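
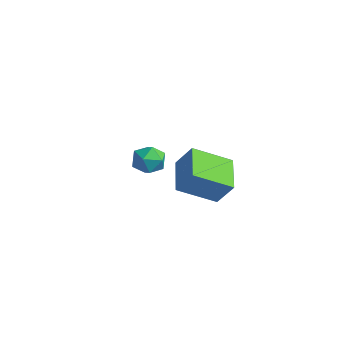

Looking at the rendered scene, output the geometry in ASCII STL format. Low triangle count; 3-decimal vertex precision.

solid 
facet normal -0.503 -0.273 -0.820
outer loop
vertex 3.632 -0.278 2.945
vertex 2.182 0.656 3.522
vertex 4.295 1.332 2.002
endloop
endfacet
facet normal 0.797 -0.514 -0.317
outer loop
vertex 4.978 1.704 3.118
vertex 3.632 -0.278 2.945
vertex 4.295 1.332 2.002
endloop
endfacet
facet normal -0.503 -0.273 -0.820
outer loop
vertex 4.295 1.332 2.002
vertex 2.182 0.656 3.522
vertex 2.844 2.267 2.58
endloop
endfacet
facet normal 0.335 0.813 -0.476
outer loop
vertex 2.844 2.267 2.58
vertex 4.978 1.704 3.118
vertex 4.295 1.332 2.002
endloop
endfacet
facet normal -0.335 -0.813 0.476
outer loop
vertex 3.632 -0.278 2.945
vertex 2.865 1.028 4.638
vertex 2.182 0.656 3.522
endloop
endfacet
facet normal 0.797 -0.513 -0.318
outer loop
vertex 4.316 0.093 4.06
vertex 3.632 -0.278 2.945
vertex 4.978 1.704 3.118
endloop
endfacet
facet normal -0.335 -0.813 0.476
outer loop
vertex 4.316 0.093 4.06
vertex 2.865 1.028 4.638
vertex 3.632 -0.278 2.945
endloop
endfacet
facet normal -0.798 0.513 0.317
outer loop
vertex 2.182 0.656 3.522
vertex 2.865 1.028 4.638
vertex 2.844 2.267 2.58
endloop
endfacet
facet normal 0.335 0.813 -0.476
outer loop
vertex 3.528 2.638 3.695
vertex 4.978 1.704 3.118
vertex 2.844 2.267 2.58
endloop
endfacet
facet normal -0.797 0.514 0.318
outer loop
vertex 2.844 2.267 2.58
vertex 2.865 1.028 4.638
vertex 3.528 2.638 3.695
endloop
endfacet
facet normal 0.502 0.273 0.820
outer loop
vertex 3.528 2.638 3.695
vertex 4.316 0.093 4.06
vertex 4.978 1.704 3.118
endloop
endfacet
facet normal 0.503 0.273 0.820
outer loop
vertex 2.865 1.028 4.638
vertex 4.316 0.093 4.06
vertex 3.528 2.638 3.695
endloop
endfacet
facet normal 0.466 0.594 0.656
outer loop
vertex -1.309 2.365 1.761
vertex -1.322 1.723 2.352
vertex -0.647 1.798 1.804
endloop
endfacet
facet normal 0.651 0.759 -0.014
outer loop
vertex -1.309 2.365 1.761
vertex -0.647 1.798 1.804
vertex -0.956 2.049 1.028
endloop
endfacet
facet normal 0.057 0.927 -0.372
outer loop
vertex -1.309 2.365 1.761
vertex -0.956 2.049 1.028
vertex -1.823 2.13 1.096
endloop
endfacet
facet normal -0.495 0.865 0.077
outer loop
vertex -1.309 2.365 1.761
vertex -1.823 2.13 1.096
vertex -2.049 1.928 1.915
endloop
endfacet
facet normal -0.242 0.660 0.711
outer loop
vertex -1.309 2.365 1.761
vertex -2.049 1.928 1.915
vertex -1.322 1.723 2.352
endloop
endfacet
facet normal 0.933 0.177 -0.314
outer loop
vertex -0.956 2.049 1.028
vertex -0.647 1.798 1.804
vertex -0.751 1.212 1.165
endloop
endfacet
facet normal 0.634 -0.090 0.768
outer loop
vertex -0.647 1.798 1.804
vertex -1.322 1.723 2.352
vertex -0.977 1.01 1.984
endloop
endfacet
facet normal -0.512 0.015 0.859
outer loop
vertex -1.322 1.723 2.352
vertex -2.049 1.928 1.915
vertex -1.844 1.091 2.052
endloop
endfacet
facet normal -0.922 0.348 -0.169
outer loop
vertex -2.049 1.928 1.915
vertex -1.823 2.13 1.096
vertex -2.153 1.342 1.276
endloop
endfacet
facet normal -0.028 0.448 -0.894
outer loop
vertex -1.823 2.13 1.096
vertex -0.956 2.049 1.028
vertex -1.478 1.417 0.728
endloop
endfacet
facet normal 0.495 -0.865 -0.077
outer loop
vertex -1.491 0.775 1.319
vertex -0.751 1.212 1.165
vertex -0.977 1.01 1.984
endloop
endfacet
facet normal -0.057 -0.927 0.372
outer loop
vertex -1.491 0.775 1.319
vertex -0.977 1.01 1.984
vertex -1.844 1.091 2.052
endloop
endfacet
facet normal -0.651 -0.759 0.014
outer loop
vertex -1.491 0.775 1.319
vertex -1.844 1.091 2.052
vertex -2.153 1.342 1.276
endloop
endfacet
facet normal -0.466 -0.594 -0.656
outer loop
vertex -1.491 0.775 1.319
vertex -2.153 1.342 1.276
vertex -1.478 1.417 0.728
endloop
endfacet
facet normal 0.242 -0.660 -0.711
outer loop
vertex -1.491 0.775 1.319
vertex -1.478 1.417 0.728
vertex -0.751 1.212 1.165
endloop
endfacet
facet normal 0.922 -0.348 0.169
outer loop
vertex -0.977 1.01 1.984
vertex -0.751 1.212 1.165
vertex -0.647 1.798 1.804
endloop
endfacet
facet normal 0.028 -0.448 0.894
outer loop
vertex -1.844 1.091 2.052
vertex -0.977 1.01 1.984
vertex -1.322 1.723 2.352
endloop
endfacet
facet normal -0.933 -0.177 0.314
outer loop
vertex -2.153 1.342 1.276
vertex -1.844 1.091 2.052
vertex -2.049 1.928 1.915
endloop
endfacet
facet normal -0.634 0.090 -0.768
outer loop
vertex -1.478 1.417 0.728
vertex -2.153 1.342 1.276
vertex -1.823 2.13 1.096
endloop
endfacet
facet normal 0.512 -0.015 -0.859
outer loop
vertex -0.751 1.212 1.165
vertex -1.478 1.417 0.728
vertex -0.956 2.049 1.028
endloop
endfacet

endsolid


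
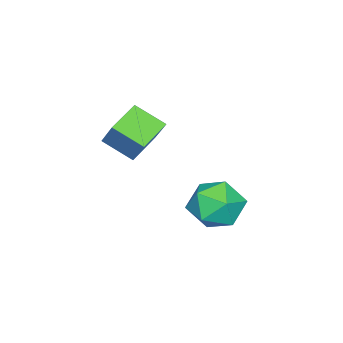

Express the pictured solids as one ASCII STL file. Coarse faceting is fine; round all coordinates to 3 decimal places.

solid 
facet normal -0.940 0.103 0.325
outer loop
vertex -2.6 0.905 1.61
vertex -2.711 2.139 0.896
vertex -3.091 0.173 0.421
endloop
endfacet
facet normal 0.077 -0.863 0.499
outer loop
vertex -1.709 0.021 -0.056
vertex -2.6 0.905 1.61
vertex -3.091 0.173 0.421
endloop
endfacet
facet normal -0.940 0.103 0.325
outer loop
vertex -3.091 0.173 0.421
vertex -2.711 2.139 0.896
vertex -3.202 1.407 -0.292
endloop
endfacet
facet normal -0.332 -0.494 -0.804
outer loop
vertex -3.202 1.407 -0.292
vertex -1.709 0.021 -0.056
vertex -3.091 0.173 0.421
endloop
endfacet
facet normal 0.332 0.495 0.803
outer loop
vertex -2.6 0.905 1.61
vertex -1.329 1.987 0.419
vertex -2.711 2.139 0.896
endloop
endfacet
facet normal 0.078 -0.863 0.499
outer loop
vertex -1.218 0.753 1.132
vertex -2.6 0.905 1.61
vertex -1.709 0.021 -0.056
endloop
endfacet
facet normal 0.332 0.494 0.803
outer loop
vertex -1.218 0.753 1.132
vertex -1.329 1.987 0.419
vertex -2.6 0.905 1.61
endloop
endfacet
facet normal -0.078 0.863 -0.500
outer loop
vertex -2.711 2.139 0.896
vertex -1.329 1.987 0.419
vertex -3.202 1.407 -0.292
endloop
endfacet
facet normal -0.332 -0.495 -0.803
outer loop
vertex -1.82 1.255 -0.77
vertex -1.709 0.021 -0.056
vertex -3.202 1.407 -0.292
endloop
endfacet
facet normal -0.078 0.863 -0.499
outer loop
vertex -3.202 1.407 -0.292
vertex -1.329 1.987 0.419
vertex -1.82 1.255 -0.77
endloop
endfacet
facet normal 0.940 -0.103 -0.325
outer loop
vertex -1.82 1.255 -0.77
vertex -1.218 0.753 1.132
vertex -1.709 0.021 -0.056
endloop
endfacet
facet normal 0.940 -0.103 -0.325
outer loop
vertex -1.329 1.987 0.419
vertex -1.218 0.753 1.132
vertex -1.82 1.255 -0.77
endloop
endfacet
facet normal 0.322 0.168 0.932
outer loop
vertex -2.929 4.491 -2.759
vertex -3.919 3.933 -2.316
vertex -2.909 3.29 -2.549
endloop
endfacet
facet normal 0.871 0.099 0.481
outer loop
vertex -2.929 4.491 -2.759
vertex -2.909 3.29 -2.549
vertex -2.401 3.741 -3.562
endloop
endfacet
facet normal 0.803 0.595 -0.028
outer loop
vertex -2.929 4.491 -2.759
vertex -2.401 3.741 -3.562
vertex -3.097 4.662 -3.955
endloop
endfacet
facet normal 0.213 0.971 0.109
outer loop
vertex -2.929 4.491 -2.759
vertex -3.097 4.662 -3.955
vertex -4.035 4.781 -3.185
endloop
endfacet
facet normal -0.085 0.707 0.702
outer loop
vertex -2.929 4.491 -2.759
vertex -4.035 4.781 -3.185
vertex -3.919 3.933 -2.316
endloop
endfacet
facet normal 0.822 -0.543 0.171
outer loop
vertex -2.401 3.741 -3.562
vertex -2.909 3.29 -2.549
vertex -3.065 2.719 -3.615
endloop
endfacet
facet normal -0.066 -0.430 0.900
outer loop
vertex -2.909 3.29 -2.549
vertex -3.919 3.933 -2.316
vertex -4.003 2.838 -2.845
endloop
endfacet
facet normal -0.724 0.443 0.529
outer loop
vertex -3.919 3.933 -2.316
vertex -4.035 4.781 -3.185
vertex -4.699 3.759 -3.238
endloop
endfacet
facet normal -0.243 0.869 -0.430
outer loop
vertex -4.035 4.781 -3.185
vertex -3.097 4.662 -3.955
vertex -4.191 4.21 -4.251
endloop
endfacet
facet normal 0.712 0.260 -0.652
outer loop
vertex -3.097 4.662 -3.955
vertex -2.401 3.741 -3.562
vertex -3.181 3.567 -4.484
endloop
endfacet
facet normal -0.213 -0.971 -0.109
outer loop
vertex -4.171 3.009 -4.041
vertex -3.065 2.719 -3.615
vertex -4.003 2.838 -2.845
endloop
endfacet
facet normal -0.803 -0.595 0.028
outer loop
vertex -4.171 3.009 -4.041
vertex -4.003 2.838 -2.845
vertex -4.699 3.759 -3.238
endloop
endfacet
facet normal -0.871 -0.099 -0.481
outer loop
vertex -4.171 3.009 -4.041
vertex -4.699 3.759 -3.238
vertex -4.191 4.21 -4.251
endloop
endfacet
facet normal -0.322 -0.168 -0.932
outer loop
vertex -4.171 3.009 -4.041
vertex -4.191 4.21 -4.251
vertex -3.181 3.567 -4.484
endloop
endfacet
facet normal 0.085 -0.707 -0.702
outer loop
vertex -4.171 3.009 -4.041
vertex -3.181 3.567 -4.484
vertex -3.065 2.719 -3.615
endloop
endfacet
facet normal 0.243 -0.869 0.430
outer loop
vertex -4.003 2.838 -2.845
vertex -3.065 2.719 -3.615
vertex -2.909 3.29 -2.549
endloop
endfacet
facet normal -0.712 -0.260 0.652
outer loop
vertex -4.699 3.759 -3.238
vertex -4.003 2.838 -2.845
vertex -3.919 3.933 -2.316
endloop
endfacet
facet normal -0.822 0.543 -0.171
outer loop
vertex -4.191 4.21 -4.251
vertex -4.699 3.759 -3.238
vertex -4.035 4.781 -3.185
endloop
endfacet
facet normal 0.066 0.430 -0.900
outer loop
vertex -3.181 3.567 -4.484
vertex -4.191 4.21 -4.251
vertex -3.097 4.662 -3.955
endloop
endfacet
facet normal 0.724 -0.443 -0.529
outer loop
vertex -3.065 2.719 -3.615
vertex -3.181 3.567 -4.484
vertex -2.401 3.741 -3.562
endloop
endfacet

endsolid


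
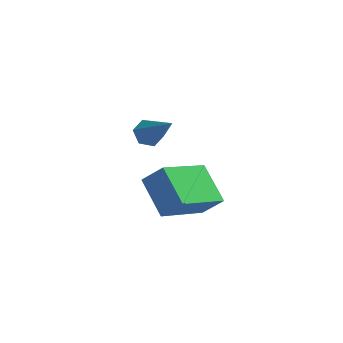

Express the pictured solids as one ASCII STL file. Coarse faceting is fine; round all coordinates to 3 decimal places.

solid 
facet normal -0.458 0.534 -0.711
outer loop
vertex 0.826 -0.637 2.477
vertex 0.618 -0.339 2.835
vertex 1.071 -0.218 2.634
endloop
endfacet
facet normal 0.837 -0.325 -0.440
outer loop
vertex 0.826 -0.637 2.477
vertex 1.071 -0.218 2.634
vertex 1.422 -1.281 4.085
endloop
endfacet
facet normal -0.458 0.535 -0.710
outer loop
vertex 1.071 -0.218 2.634
vertex 0.618 -0.339 2.835
vertex 0.863 0.079 2.992
endloop
endfacet
facet normal 0.878 0.462 0.126
outer loop
vertex 1.071 -0.218 2.634
vertex 0.863 0.079 2.992
vertex 1.422 -1.281 4.085
endloop
endfacet
facet normal -0.457 0.535 -0.711
outer loop
vertex 0.863 0.079 2.992
vertex 0.618 -0.339 2.835
vertex 0.41 -0.041 3.193
endloop
endfacet
facet normal 0.154 0.657 0.738
outer loop
vertex 0.863 0.079 2.992
vertex 0.41 -0.041 3.193
vertex 1.422 -1.281 4.085
endloop
endfacet
facet normal -0.457 0.535 -0.711
outer loop
vertex 0.41 -0.041 3.193
vertex 0.618 -0.339 2.835
vertex 0.165 -0.46 3.035
endloop
endfacet
facet normal -0.615 0.063 0.786
outer loop
vertex 0.41 -0.041 3.193
vertex 0.165 -0.46 3.035
vertex 1.422 -1.281 4.085
endloop
endfacet
facet normal -0.457 0.535 -0.711
outer loop
vertex 0.165 -0.46 3.035
vertex 0.618 -0.339 2.835
vertex 0.373 -0.758 2.677
endloop
endfacet
facet normal -0.656 -0.722 0.220
outer loop
vertex 0.165 -0.46 3.035
vertex 0.373 -0.758 2.677
vertex 1.422 -1.281 4.085
endloop
endfacet
facet normal -0.457 0.535 -0.711
outer loop
vertex 0.373 -0.758 2.677
vertex 0.618 -0.339 2.835
vertex 0.826 -0.637 2.477
endloop
endfacet
facet normal 0.071 -0.917 -0.393
outer loop
vertex 0.373 -0.758 2.677
vertex 0.826 -0.637 2.477
vertex 1.422 -1.281 4.085
endloop
endfacet
facet normal -0.548 -0.688 0.476
outer loop
vertex 2.027 -4.777 3.4
vertex 1.383 -3.771 4.112
vertex 1.413 -4.723 2.771
endloop
endfacet
facet normal 0.462 -0.723 -0.513
outer loop
vertex 2.477 -3.389 1.848
vertex 2.027 -4.777 3.4
vertex 1.413 -4.723 2.771
endloop
endfacet
facet normal -0.548 -0.688 0.476
outer loop
vertex 1.413 -4.723 2.771
vertex 1.383 -3.771 4.112
vertex 0.77 -3.718 3.483
endloop
endfacet
facet normal -0.697 0.061 -0.715
outer loop
vertex 0.77 -3.718 3.483
vertex 2.477 -3.389 1.848
vertex 1.413 -4.723 2.771
endloop
endfacet
facet normal 0.696 -0.060 0.715
outer loop
vertex 2.027 -4.777 3.4
vertex 2.447 -2.437 3.189
vertex 1.383 -3.771 4.112
endloop
endfacet
facet normal 0.463 -0.723 -0.512
outer loop
vertex 3.09 -3.442 2.477
vertex 2.027 -4.777 3.4
vertex 2.477 -3.389 1.848
endloop
endfacet
facet normal 0.697 -0.061 0.715
outer loop
vertex 3.09 -3.442 2.477
vertex 2.447 -2.437 3.189
vertex 2.027 -4.777 3.4
endloop
endfacet
facet normal -0.463 0.724 0.512
outer loop
vertex 1.383 -3.771 4.112
vertex 2.447 -2.437 3.189
vertex 0.77 -3.718 3.483
endloop
endfacet
facet normal -0.696 0.060 -0.715
outer loop
vertex 1.833 -2.383 2.56
vertex 2.477 -3.389 1.848
vertex 0.77 -3.718 3.483
endloop
endfacet
facet normal -0.462 0.723 0.513
outer loop
vertex 0.77 -3.718 3.483
vertex 2.447 -2.437 3.189
vertex 1.833 -2.383 2.56
endloop
endfacet
facet normal 0.548 0.688 -0.476
outer loop
vertex 1.833 -2.383 2.56
vertex 3.09 -3.442 2.477
vertex 2.477 -3.389 1.848
endloop
endfacet
facet normal 0.548 0.688 -0.476
outer loop
vertex 2.447 -2.437 3.189
vertex 3.09 -3.442 2.477
vertex 1.833 -2.383 2.56
endloop
endfacet

endsolid


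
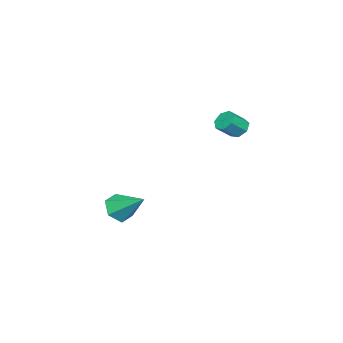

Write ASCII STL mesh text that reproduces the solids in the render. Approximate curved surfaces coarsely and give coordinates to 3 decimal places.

solid 
facet normal -0.148 -0.813 -0.564
outer loop
vertex -0.004 -2.355 -4.241
vertex -0.508 -2.81 -3.453
vertex -1.033 -2.236 -4.143
endloop
endfacet
facet normal 0.046 0.842 -0.538
outer loop
vertex -0.004 -2.355 -4.241
vertex -1.033 -2.236 -4.143
vertex -0.192 -1.07 -2.247
endloop
endfacet
facet normal -0.148 -0.813 -0.564
outer loop
vertex -1.033 -2.236 -4.143
vertex -0.508 -2.81 -3.453
vertex -1.537 -2.691 -3.355
endloop
endfacet
facet normal -0.738 0.670 -0.085
outer loop
vertex -1.033 -2.236 -4.143
vertex -1.537 -2.691 -3.355
vertex -0.192 -1.07 -2.247
endloop
endfacet
facet normal -0.148 -0.813 -0.563
outer loop
vertex -1.537 -2.691 -3.355
vertex -0.508 -2.81 -3.453
vertex -1.012 -3.264 -2.665
endloop
endfacet
facet normal -0.727 0.144 0.672
outer loop
vertex -1.537 -2.691 -3.355
vertex -1.012 -3.264 -2.665
vertex -0.192 -1.07 -2.247
endloop
endfacet
facet normal -0.148 -0.813 -0.563
outer loop
vertex -1.012 -3.264 -2.665
vertex -0.508 -2.81 -3.453
vertex 0.017 -3.384 -2.762
endloop
endfacet
facet normal 0.067 -0.211 0.975
outer loop
vertex -1.012 -3.264 -2.665
vertex 0.017 -3.384 -2.762
vertex -0.192 -1.07 -2.247
endloop
endfacet
facet normal -0.147 -0.813 -0.563
outer loop
vertex 0.017 -3.384 -2.762
vertex -0.508 -2.81 -3.453
vertex 0.52 -2.929 -3.55
endloop
endfacet
facet normal 0.852 -0.039 0.522
outer loop
vertex 0.017 -3.384 -2.762
vertex 0.52 -2.929 -3.55
vertex -0.192 -1.07 -2.247
endloop
endfacet
facet normal -0.147 -0.813 -0.564
outer loop
vertex 0.52 -2.929 -3.55
vertex -0.508 -2.81 -3.453
vertex -0.004 -2.355 -4.241
endloop
endfacet
facet normal 0.842 0.487 -0.234
outer loop
vertex 0.52 -2.929 -3.55
vertex -0.004 -2.355 -4.241
vertex -0.192 -1.07 -2.247
endloop
endfacet
facet normal -0.642 0.424 -0.639
outer loop
vertex -1.185 4.04 3.076
vertex -1.728 3.833 3.484
vertex -1.357 4.438 3.513
endloop
endfacet
facet normal 0.714 0.634 -0.297
outer loop
vertex -1.185 4.04 3.076
vertex -1.357 4.438 3.513
vertex -0.389 3.514 3.868
endloop
endfacet
facet normal 0.714 0.635 -0.295
outer loop
vertex -0.389 3.514 3.868
vertex -1.357 4.438 3.513
vertex -0.562 3.912 4.306
endloop
endfacet
facet normal 0.642 -0.424 0.639
outer loop
vertex -0.389 3.514 3.868
vertex -0.562 3.912 4.306
vertex -0.932 3.307 4.276
endloop
endfacet
facet normal -0.642 0.424 -0.638
outer loop
vertex -1.357 4.438 3.513
vertex -1.728 3.833 3.484
vertex -1.809 4.38 3.929
endloop
endfacet
facet normal 0.226 0.901 0.371
outer loop
vertex -1.357 4.438 3.513
vertex -1.809 4.38 3.929
vertex -0.562 3.912 4.306
endloop
endfacet
facet normal 0.226 0.901 0.371
outer loop
vertex -0.562 3.912 4.306
vertex -1.809 4.38 3.929
vertex -1.013 3.854 4.721
endloop
endfacet
facet normal 0.642 -0.424 0.638
outer loop
vertex -0.562 3.912 4.306
vertex -1.013 3.854 4.721
vertex -0.932 3.307 4.276
endloop
endfacet
facet normal -0.642 0.425 -0.639
outer loop
vertex -1.809 4.38 3.929
vertex -1.728 3.833 3.484
vertex -2.199 3.911 4.009
endloop
endfacet
facet normal -0.432 0.488 0.758
outer loop
vertex -1.809 4.38 3.929
vertex -2.199 3.911 4.009
vertex -1.013 3.854 4.721
endloop
endfacet
facet normal -0.432 0.489 0.758
outer loop
vertex -1.013 3.854 4.721
vertex -2.199 3.911 4.009
vertex -1.404 3.385 4.801
endloop
endfacet
facet normal 0.641 -0.425 0.639
outer loop
vertex -1.013 3.854 4.721
vertex -1.404 3.385 4.801
vertex -0.932 3.307 4.276
endloop
endfacet
facet normal -0.642 0.425 -0.639
outer loop
vertex -2.199 3.911 4.009
vertex -1.728 3.833 3.484
vertex -2.235 3.383 3.694
endloop
endfacet
facet normal -0.765 -0.291 0.575
outer loop
vertex -2.199 3.911 4.009
vertex -2.235 3.383 3.694
vertex -1.404 3.385 4.801
endloop
endfacet
facet normal -0.765 -0.292 0.575
outer loop
vertex -1.404 3.385 4.801
vertex -2.235 3.383 3.694
vertex -1.439 2.856 4.486
endloop
endfacet
facet normal 0.642 -0.423 0.640
outer loop
vertex -1.404 3.385 4.801
vertex -1.439 2.856 4.486
vertex -0.932 3.307 4.276
endloop
endfacet
facet normal -0.641 0.424 -0.640
outer loop
vertex -2.235 3.383 3.694
vertex -1.728 3.833 3.484
vertex -1.888 3.194 3.221
endloop
endfacet
facet normal -0.522 -0.852 -0.042
outer loop
vertex -2.235 3.383 3.694
vertex -1.888 3.194 3.221
vertex -1.439 2.856 4.486
endloop
endfacet
facet normal -0.523 -0.852 -0.042
outer loop
vertex -1.439 2.856 4.486
vertex -1.888 3.194 3.221
vertex -1.093 2.667 4.013
endloop
endfacet
facet normal 0.642 -0.424 0.639
outer loop
vertex -1.439 2.856 4.486
vertex -1.093 2.667 4.013
vertex -0.932 3.307 4.276
endloop
endfacet
facet normal -0.642 0.424 -0.639
outer loop
vertex -1.888 3.194 3.221
vertex -1.728 3.833 3.484
vertex -1.421 3.486 2.946
endloop
endfacet
facet normal 0.113 -0.771 -0.627
outer loop
vertex -1.888 3.194 3.221
vertex -1.421 3.486 2.946
vertex -1.093 2.667 4.013
endloop
endfacet
facet normal 0.114 -0.771 -0.627
outer loop
vertex -1.093 2.667 4.013
vertex -1.421 3.486 2.946
vertex -0.626 2.96 3.738
endloop
endfacet
facet normal 0.642 -0.424 0.639
outer loop
vertex -1.093 2.667 4.013
vertex -0.626 2.96 3.738
vertex -0.932 3.307 4.276
endloop
endfacet
facet normal -0.642 0.423 -0.639
outer loop
vertex -1.421 3.486 2.946
vertex -1.728 3.833 3.484
vertex -1.185 4.04 3.076
endloop
endfacet
facet normal 0.664 -0.109 -0.739
outer loop
vertex -1.421 3.486 2.946
vertex -1.185 4.04 3.076
vertex -0.626 2.96 3.738
endloop
endfacet
facet normal 0.663 -0.110 -0.740
outer loop
vertex -0.626 2.96 3.738
vertex -1.185 4.04 3.076
vertex -0.389 3.514 3.868
endloop
endfacet
facet normal 0.642 -0.424 0.639
outer loop
vertex -0.626 2.96 3.738
vertex -0.389 3.514 3.868
vertex -0.932 3.307 4.276
endloop
endfacet

endsolid


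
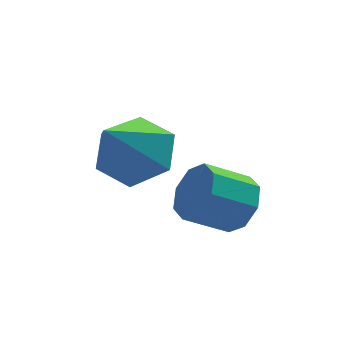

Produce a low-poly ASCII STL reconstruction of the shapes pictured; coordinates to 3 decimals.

solid 
facet normal 0.849 0.125 -0.514
outer loop
vertex -0.004 0.854 2.317
vertex -0.379 1.009 1.735
vertex -0.109 1.386 2.273
endloop
endfacet
facet normal 0.493 0.168 0.854
outer loop
vertex -0.004 0.854 2.317
vertex -0.109 1.386 2.273
vertex -0.946 0.716 2.888
endloop
endfacet
facet normal 0.492 0.170 0.854
outer loop
vertex -0.946 0.716 2.888
vertex -0.109 1.386 2.273
vertex -1.051 1.247 2.843
endloop
endfacet
facet normal -0.849 -0.124 0.513
outer loop
vertex -0.946 0.716 2.888
vertex -1.051 1.247 2.843
vertex -1.321 0.871 2.305
endloop
endfacet
facet normal 0.849 0.124 -0.513
outer loop
vertex -0.109 1.386 2.273
vertex -0.379 1.009 1.735
vertex -0.372 1.696 1.913
endloop
endfacet
facet normal 0.210 0.812 0.545
outer loop
vertex -0.109 1.386 2.273
vertex -0.372 1.696 1.913
vertex -1.051 1.247 2.843
endloop
endfacet
facet normal 0.212 0.811 0.546
outer loop
vertex -1.051 1.247 2.843
vertex -0.372 1.696 1.913
vertex -1.314 1.558 2.483
endloop
endfacet
facet normal -0.849 -0.124 0.513
outer loop
vertex -1.051 1.247 2.843
vertex -1.314 1.558 2.483
vertex -1.321 0.871 2.305
endloop
endfacet
facet normal 0.849 0.124 -0.513
outer loop
vertex -0.372 1.696 1.913
vertex -0.379 1.009 1.735
vertex -0.639 1.604 1.449
endloop
endfacet
facet normal -0.193 0.978 -0.083
outer loop
vertex -0.372 1.696 1.913
vertex -0.639 1.604 1.449
vertex -1.314 1.558 2.483
endloop
endfacet
facet normal -0.193 0.978 -0.082
outer loop
vertex -1.314 1.558 2.483
vertex -0.639 1.604 1.449
vertex -1.582 1.466 2.019
endloop
endfacet
facet normal -0.848 -0.125 0.515
outer loop
vertex -1.314 1.558 2.483
vertex -1.582 1.466 2.019
vertex -1.321 0.871 2.305
endloop
endfacet
facet normal 0.849 0.124 -0.513
outer loop
vertex -0.639 1.604 1.449
vertex -0.379 1.009 1.735
vertex -0.754 1.164 1.152
endloop
endfacet
facet normal -0.484 0.573 -0.662
outer loop
vertex -0.639 1.604 1.449
vertex -0.754 1.164 1.152
vertex -1.582 1.466 2.019
endloop
endfacet
facet normal -0.485 0.571 -0.662
outer loop
vertex -1.582 1.466 2.019
vertex -0.754 1.164 1.152
vertex -1.696 1.026 1.723
endloop
endfacet
facet normal -0.849 -0.126 0.514
outer loop
vertex -1.582 1.466 2.019
vertex -1.696 1.026 1.723
vertex -1.321 0.871 2.305
endloop
endfacet
facet normal 0.849 0.124 -0.513
outer loop
vertex -0.754 1.164 1.152
vertex -0.379 1.009 1.735
vertex -0.649 0.633 1.197
endloop
endfacet
facet normal -0.493 -0.170 -0.854
outer loop
vertex -0.754 1.164 1.152
vertex -0.649 0.633 1.197
vertex -1.696 1.026 1.723
endloop
endfacet
facet normal -0.492 -0.168 -0.854
outer loop
vertex -1.696 1.026 1.723
vertex -0.649 0.633 1.197
vertex -1.591 0.494 1.767
endloop
endfacet
facet normal -0.849 -0.125 0.514
outer loop
vertex -1.696 1.026 1.723
vertex -1.591 0.494 1.767
vertex -1.321 0.871 2.305
endloop
endfacet
facet normal 0.849 0.124 -0.513
outer loop
vertex -0.649 0.633 1.197
vertex -0.379 1.009 1.735
vertex -0.386 0.322 1.557
endloop
endfacet
facet normal -0.211 -0.811 -0.546
outer loop
vertex -0.649 0.633 1.197
vertex -0.386 0.322 1.557
vertex -1.591 0.494 1.767
endloop
endfacet
facet normal -0.211 -0.812 -0.545
outer loop
vertex -1.591 0.494 1.767
vertex -0.386 0.322 1.557
vertex -1.328 0.184 2.127
endloop
endfacet
facet normal -0.849 -0.124 0.513
outer loop
vertex -1.591 0.494 1.767
vertex -1.328 0.184 2.127
vertex -1.321 0.871 2.305
endloop
endfacet
facet normal 0.848 0.125 -0.515
outer loop
vertex -0.386 0.322 1.557
vertex -0.379 1.009 1.735
vertex -0.118 0.414 2.021
endloop
endfacet
facet normal 0.193 -0.978 0.082
outer loop
vertex -0.386 0.322 1.557
vertex -0.118 0.414 2.021
vertex -1.328 0.184 2.127
endloop
endfacet
facet normal 0.193 -0.978 0.083
outer loop
vertex -1.328 0.184 2.127
vertex -0.118 0.414 2.021
vertex -1.061 0.276 2.591
endloop
endfacet
facet normal -0.849 -0.124 0.513
outer loop
vertex -1.328 0.184 2.127
vertex -1.061 0.276 2.591
vertex -1.321 0.871 2.305
endloop
endfacet
facet normal 0.849 0.126 -0.514
outer loop
vertex -0.118 0.414 2.021
vertex -0.379 1.009 1.735
vertex -0.004 0.854 2.317
endloop
endfacet
facet normal 0.484 -0.571 0.663
outer loop
vertex -0.118 0.414 2.021
vertex -0.004 0.854 2.317
vertex -1.061 0.276 2.591
endloop
endfacet
facet normal 0.485 -0.573 0.661
outer loop
vertex -1.061 0.276 2.591
vertex -0.004 0.854 2.317
vertex -0.946 0.716 2.888
endloop
endfacet
facet normal -0.849 -0.124 0.513
outer loop
vertex -1.061 0.276 2.591
vertex -0.946 0.716 2.888
vertex -1.321 0.871 2.305
endloop
endfacet
facet normal 0.394 0.570 -0.721
outer loop
vertex -1.601 2.215 2.077
vertex -2.227 2.878 2.259
vertex -1.41 2.875 2.703
endloop
endfacet
facet normal 0.669 -0.604 0.433
outer loop
vertex -1.601 2.215 2.077
vertex -1.41 2.875 2.703
vertex -2.973 1.802 3.621
endloop
endfacet
facet normal 0.394 0.569 -0.721
outer loop
vertex -1.41 2.875 2.703
vertex -2.227 2.878 2.259
vertex -2.036 3.539 2.885
endloop
endfacet
facet normal 0.421 0.152 0.894
outer loop
vertex -1.41 2.875 2.703
vertex -2.036 3.539 2.885
vertex -2.973 1.802 3.621
endloop
endfacet
facet normal 0.394 0.569 -0.721
outer loop
vertex -2.036 3.539 2.885
vertex -2.227 2.878 2.259
vertex -2.853 3.542 2.441
endloop
endfacet
facet normal -0.403 0.533 0.744
outer loop
vertex -2.036 3.539 2.885
vertex -2.853 3.542 2.441
vertex -2.973 1.802 3.621
endloop
endfacet
facet normal 0.395 0.570 -0.720
outer loop
vertex -2.853 3.542 2.441
vertex -2.227 2.878 2.259
vertex -3.044 2.882 1.814
endloop
endfacet
facet normal -0.979 0.157 0.132
outer loop
vertex -2.853 3.542 2.441
vertex -3.044 2.882 1.814
vertex -2.973 1.802 3.621
endloop
endfacet
facet normal 0.395 0.570 -0.720
outer loop
vertex -3.044 2.882 1.814
vertex -2.227 2.878 2.259
vertex -2.418 2.218 1.632
endloop
endfacet
facet normal -0.730 -0.598 -0.329
outer loop
vertex -3.044 2.882 1.814
vertex -2.418 2.218 1.632
vertex -2.973 1.802 3.621
endloop
endfacet
facet normal 0.395 0.570 -0.720
outer loop
vertex -2.418 2.218 1.632
vertex -2.227 2.878 2.259
vertex -1.601 2.215 2.077
endloop
endfacet
facet normal 0.094 -0.979 -0.179
outer loop
vertex -2.418 2.218 1.632
vertex -1.601 2.215 2.077
vertex -2.973 1.802 3.621
endloop
endfacet

endsolid


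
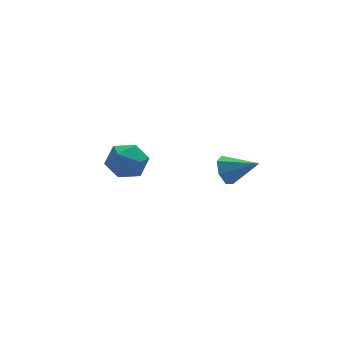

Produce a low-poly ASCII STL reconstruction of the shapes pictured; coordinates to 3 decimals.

solid 
facet normal -0.726 0.528 -0.441
outer loop
vertex 1.088 -2.358 -1.104
vertex 0.699 -2.566 -0.713
vertex 1.031 -2.08 -0.678
endloop
endfacet
facet normal 0.916 0.380 -0.126
outer loop
vertex 1.088 -2.358 -1.104
vertex 1.031 -2.08 -0.678
vertex 1.561 -3.194 -0.187
endloop
endfacet
facet normal -0.726 0.528 -0.441
outer loop
vertex 1.031 -2.08 -0.678
vertex 0.699 -2.566 -0.713
vertex 0.724 -2.168 -0.278
endloop
endfacet
facet normal 0.604 0.544 0.583
outer loop
vertex 1.031 -2.08 -0.678
vertex 0.724 -2.168 -0.278
vertex 1.561 -3.194 -0.187
endloop
endfacet
facet normal -0.724 0.529 -0.442
outer loop
vertex 0.724 -2.168 -0.278
vertex 0.699 -2.566 -0.713
vertex 0.397 -2.555 -0.205
endloop
endfacet
facet normal 0.060 0.136 0.989
outer loop
vertex 0.724 -2.168 -0.278
vertex 0.397 -2.555 -0.205
vertex 1.561 -3.194 -0.187
endloop
endfacet
facet normal -0.725 0.528 -0.442
outer loop
vertex 0.397 -2.555 -0.205
vertex 0.699 -2.566 -0.713
vertex 0.298 -2.951 -0.515
endloop
endfacet
facet normal -0.307 -0.538 0.785
outer loop
vertex 0.397 -2.555 -0.205
vertex 0.298 -2.951 -0.515
vertex 1.561 -3.194 -0.187
endloop
endfacet
facet normal -0.725 0.529 -0.441
outer loop
vertex 0.298 -2.951 -0.515
vertex 0.699 -2.566 -0.713
vertex 0.5 -3.056 -0.973
endloop
endfacet
facet normal -0.219 -0.968 0.125
outer loop
vertex 0.298 -2.951 -0.515
vertex 0.5 -3.056 -0.973
vertex 1.561 -3.194 -0.187
endloop
endfacet
facet normal -0.725 0.529 -0.441
outer loop
vertex 0.5 -3.056 -0.973
vertex 0.699 -2.566 -0.713
vertex 0.852 -2.792 -1.235
endloop
endfacet
facet normal 0.257 -0.831 -0.493
outer loop
vertex 0.5 -3.056 -0.973
vertex 0.852 -2.792 -1.235
vertex 1.561 -3.194 -0.187
endloop
endfacet
facet normal -0.726 0.528 -0.441
outer loop
vertex 0.852 -2.792 -1.235
vertex 0.699 -2.566 -0.713
vertex 1.088 -2.358 -1.104
endloop
endfacet
facet normal 0.762 -0.232 -0.605
outer loop
vertex 0.852 -2.792 -1.235
vertex 1.088 -2.358 -1.104
vertex 1.561 -3.194 -0.187
endloop
endfacet
facet normal -0.706 0.703 0.085
outer loop
vertex -1.384 2.252 -2.739
vertex -1.902 1.698 -2.454
vertex -1.429 2.111 -1.943
endloop
endfacet
facet normal -0.055 0.984 0.171
outer loop
vertex -1.384 2.252 -2.739
vertex -1.429 2.111 -1.943
vertex -0.708 2.213 -2.296
endloop
endfacet
facet normal 0.324 0.848 -0.419
outer loop
vertex -1.384 2.252 -2.739
vertex -0.708 2.213 -2.296
vertex -0.735 1.863 -3.025
endloop
endfacet
facet normal -0.094 0.484 -0.870
outer loop
vertex -1.384 2.252 -2.739
vertex -0.735 1.863 -3.025
vertex -1.473 1.544 -3.123
endloop
endfacet
facet normal -0.729 0.395 -0.559
outer loop
vertex -1.384 2.252 -2.739
vertex -1.473 1.544 -3.123
vertex -1.902 1.698 -2.454
endloop
endfacet
facet normal 0.259 0.649 0.716
outer loop
vertex -0.708 2.213 -2.296
vertex -1.429 2.111 -1.943
vertex -0.807 1.636 -1.737
endloop
endfacet
facet normal -0.793 0.194 0.577
outer loop
vertex -1.429 2.111 -1.943
vertex -1.902 1.698 -2.454
vertex -1.545 1.317 -1.835
endloop
endfacet
facet normal -0.832 -0.306 -0.463
outer loop
vertex -1.902 1.698 -2.454
vertex -1.473 1.544 -3.123
vertex -1.572 0.967 -2.564
endloop
endfacet
facet normal 0.198 -0.160 -0.967
outer loop
vertex -1.473 1.544 -3.123
vertex -0.735 1.863 -3.025
vertex -0.851 1.069 -2.917
endloop
endfacet
facet normal 0.871 0.429 -0.238
outer loop
vertex -0.735 1.863 -3.025
vertex -0.708 2.213 -2.296
vertex -0.378 1.482 -2.406
endloop
endfacet
facet normal 0.094 -0.484 0.870
outer loop
vertex -0.896 0.928 -2.121
vertex -0.807 1.636 -1.737
vertex -1.545 1.317 -1.835
endloop
endfacet
facet normal -0.324 -0.848 0.419
outer loop
vertex -0.896 0.928 -2.121
vertex -1.545 1.317 -1.835
vertex -1.572 0.967 -2.564
endloop
endfacet
facet normal 0.055 -0.984 -0.171
outer loop
vertex -0.896 0.928 -2.121
vertex -1.572 0.967 -2.564
vertex -0.851 1.069 -2.917
endloop
endfacet
facet normal 0.706 -0.703 -0.085
outer loop
vertex -0.896 0.928 -2.121
vertex -0.851 1.069 -2.917
vertex -0.378 1.482 -2.406
endloop
endfacet
facet normal 0.729 -0.395 0.559
outer loop
vertex -0.896 0.928 -2.121
vertex -0.378 1.482 -2.406
vertex -0.807 1.636 -1.737
endloop
endfacet
facet normal -0.198 0.160 0.967
outer loop
vertex -1.545 1.317 -1.835
vertex -0.807 1.636 -1.737
vertex -1.429 2.111 -1.943
endloop
endfacet
facet normal -0.871 -0.429 0.238
outer loop
vertex -1.572 0.967 -2.564
vertex -1.545 1.317 -1.835
vertex -1.902 1.698 -2.454
endloop
endfacet
facet normal -0.259 -0.649 -0.716
outer loop
vertex -0.851 1.069 -2.917
vertex -1.572 0.967 -2.564
vertex -1.473 1.544 -3.123
endloop
endfacet
facet normal 0.793 -0.194 -0.577
outer loop
vertex -0.378 1.482 -2.406
vertex -0.851 1.069 -2.917
vertex -0.735 1.863 -3.025
endloop
endfacet
facet normal 0.832 0.306 0.463
outer loop
vertex -0.807 1.636 -1.737
vertex -0.378 1.482 -2.406
vertex -0.708 2.213 -2.296
endloop
endfacet

endsolid


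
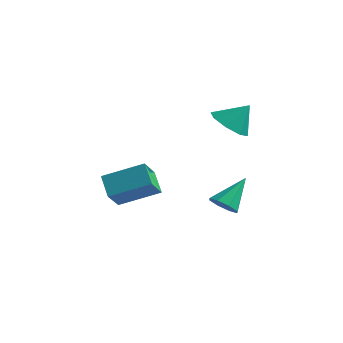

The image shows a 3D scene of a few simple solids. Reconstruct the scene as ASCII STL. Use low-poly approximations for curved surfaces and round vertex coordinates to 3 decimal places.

solid 
facet normal -0.099 -0.682 -0.725
outer loop
vertex 0.166 0.992 -4.222
vertex -0.214 0.608 -3.809
vertex -0.341 1.103 -4.257
endloop
endfacet
facet normal 0.223 0.894 -0.388
outer loop
vertex 0.166 0.992 -4.222
vertex -0.341 1.103 -4.257
vertex -0.046 1.752 -2.591
endloop
endfacet
facet normal -0.100 -0.682 -0.725
outer loop
vertex -0.341 1.103 -4.257
vertex -0.214 0.608 -3.809
vertex -0.774 0.924 -4.029
endloop
endfacet
facet normal -0.478 0.844 -0.244
outer loop
vertex -0.341 1.103 -4.257
vertex -0.774 0.924 -4.029
vertex -0.046 1.752 -2.591
endloop
endfacet
facet normal -0.099 -0.681 -0.725
outer loop
vertex -0.774 0.924 -4.029
vertex -0.214 0.608 -3.809
vertex -0.878 0.56 -3.673
endloop
endfacet
facet normal -0.878 0.439 0.192
outer loop
vertex -0.774 0.924 -4.029
vertex -0.878 0.56 -3.673
vertex -0.046 1.752 -2.591
endloop
endfacet
facet normal -0.099 -0.681 -0.726
outer loop
vertex -0.878 0.56 -3.673
vertex -0.214 0.608 -3.809
vertex -0.593 0.223 -3.396
endloop
endfacet
facet normal -0.743 -0.083 0.664
outer loop
vertex -0.878 0.56 -3.673
vertex -0.593 0.223 -3.396
vertex -0.046 1.752 -2.591
endloop
endfacet
facet normal -0.099 -0.681 -0.726
outer loop
vertex -0.593 0.223 -3.396
vertex -0.214 0.608 -3.809
vertex -0.086 0.112 -3.361
endloop
endfacet
facet normal -0.153 -0.417 0.896
outer loop
vertex -0.593 0.223 -3.396
vertex -0.086 0.112 -3.361
vertex -0.046 1.752 -2.591
endloop
endfacet
facet normal -0.100 -0.681 -0.725
outer loop
vertex -0.086 0.112 -3.361
vertex -0.214 0.608 -3.809
vertex 0.347 0.291 -3.589
endloop
endfacet
facet normal 0.548 -0.367 0.752
outer loop
vertex -0.086 0.112 -3.361
vertex 0.347 0.291 -3.589
vertex -0.046 1.752 -2.591
endloop
endfacet
facet normal -0.100 -0.681 -0.725
outer loop
vertex 0.347 0.291 -3.589
vertex -0.214 0.608 -3.809
vertex 0.451 0.656 -3.946
endloop
endfacet
facet normal 0.948 0.039 0.316
outer loop
vertex 0.347 0.291 -3.589
vertex 0.451 0.656 -3.946
vertex -0.046 1.752 -2.591
endloop
endfacet
facet normal -0.100 -0.681 -0.725
outer loop
vertex 0.451 0.656 -3.946
vertex -0.214 0.608 -3.809
vertex 0.166 0.992 -4.222
endloop
endfacet
facet normal 0.813 0.561 -0.156
outer loop
vertex 0.451 0.656 -3.946
vertex 0.166 0.992 -4.222
vertex -0.046 1.752 -2.591
endloop
endfacet
facet normal -0.449 -0.427 -0.785
outer loop
vertex -0.036 0.51 0.436
vertex -0.525 1.288 0.292
vertex 0.296 0.964 -0.001
endloop
endfacet
facet normal 0.883 -0.291 0.368
outer loop
vertex -0.036 0.51 0.436
vertex 0.296 0.964 -0.001
vertex 0.045 1.832 1.288
endloop
endfacet
facet normal -0.449 -0.427 -0.785
outer loop
vertex 0.296 0.964 -0.001
vertex -0.525 1.288 0.292
vertex 0.147 1.607 -0.266
endloop
endfacet
facet normal 0.971 0.237 0.029
outer loop
vertex 0.296 0.964 -0.001
vertex 0.147 1.607 -0.266
vertex 0.045 1.832 1.288
endloop
endfacet
facet normal -0.449 -0.427 -0.785
outer loop
vertex 0.147 1.607 -0.266
vertex -0.525 1.288 0.292
vertex -0.395 2.064 -0.205
endloop
endfacet
facet normal 0.639 0.767 -0.069
outer loop
vertex 0.147 1.607 -0.266
vertex -0.395 2.064 -0.205
vertex 0.045 1.832 1.288
endloop
endfacet
facet normal -0.448 -0.428 -0.785
outer loop
vertex -0.395 2.064 -0.205
vertex -0.525 1.288 0.292
vertex -1.014 2.066 0.147
endloop
endfacet
facet normal 0.078 0.988 0.131
outer loop
vertex -0.395 2.064 -0.205
vertex -1.014 2.066 0.147
vertex 0.045 1.832 1.288
endloop
endfacet
facet normal -0.449 -0.428 -0.785
outer loop
vertex -1.014 2.066 0.147
vertex -0.525 1.288 0.292
vertex -1.346 1.613 0.584
endloop
endfacet
facet normal -0.380 0.771 0.511
outer loop
vertex -1.014 2.066 0.147
vertex -1.346 1.613 0.584
vertex 0.045 1.832 1.288
endloop
endfacet
facet normal -0.449 -0.428 -0.784
outer loop
vertex -1.346 1.613 0.584
vertex -0.525 1.288 0.292
vertex -1.197 0.97 0.85
endloop
endfacet
facet normal -0.468 0.243 0.850
outer loop
vertex -1.346 1.613 0.584
vertex -1.197 0.97 0.85
vertex 0.045 1.832 1.288
endloop
endfacet
facet normal -0.449 -0.428 -0.784
outer loop
vertex -1.197 0.97 0.85
vertex -0.525 1.288 0.292
vertex -0.655 0.513 0.789
endloop
endfacet
facet normal -0.135 -0.287 0.948
outer loop
vertex -1.197 0.97 0.85
vertex -0.655 0.513 0.789
vertex 0.045 1.832 1.288
endloop
endfacet
facet normal -0.449 -0.428 -0.784
outer loop
vertex -0.655 0.513 0.789
vertex -0.525 1.288 0.292
vertex -0.036 0.51 0.436
endloop
endfacet
facet normal 0.425 -0.509 0.749
outer loop
vertex -0.655 0.513 0.789
vertex -0.036 0.51 0.436
vertex 0.045 1.832 1.288
endloop
endfacet
facet normal -0.713 -0.585 -0.386
outer loop
vertex -2.369 -3.931 -1.525
vertex -2.672 -3.063 -2.282
vertex -1.631 -4.332 -2.281
endloop
endfacet
facet normal 0.254 -0.729 0.635
outer loop
vertex -0.368 -3.297 -1.598
vertex -2.369 -3.931 -1.525
vertex -1.631 -4.332 -2.281
endloop
endfacet
facet normal -0.713 -0.585 -0.385
outer loop
vertex -1.631 -4.332 -2.281
vertex -2.672 -3.063 -2.282
vertex -1.934 -3.465 -3.037
endloop
endfacet
facet normal 0.653 -0.355 -0.669
outer loop
vertex -1.934 -3.465 -3.037
vertex -0.368 -3.297 -1.598
vertex -1.631 -4.332 -2.281
endloop
endfacet
facet normal -0.653 0.355 0.669
outer loop
vertex -2.369 -3.931 -1.525
vertex -1.409 -2.028 -1.599
vertex -2.672 -3.063 -2.282
endloop
endfacet
facet normal 0.254 -0.729 0.636
outer loop
vertex -1.106 -2.895 -0.843
vertex -2.369 -3.931 -1.525
vertex -0.368 -3.297 -1.598
endloop
endfacet
facet normal -0.653 0.355 0.669
outer loop
vertex -1.106 -2.895 -0.843
vertex -1.409 -2.028 -1.599
vertex -2.369 -3.931 -1.525
endloop
endfacet
facet normal -0.253 0.729 -0.636
outer loop
vertex -2.672 -3.063 -2.282
vertex -1.409 -2.028 -1.599
vertex -1.934 -3.465 -3.037
endloop
endfacet
facet normal 0.653 -0.355 -0.669
outer loop
vertex -0.671 -2.429 -2.355
vertex -0.368 -3.297 -1.598
vertex -1.934 -3.465 -3.037
endloop
endfacet
facet normal -0.255 0.729 -0.635
outer loop
vertex -1.934 -3.465 -3.037
vertex -1.409 -2.028 -1.599
vertex -0.671 -2.429 -2.355
endloop
endfacet
facet normal 0.713 0.585 0.386
outer loop
vertex -0.671 -2.429 -2.355
vertex -1.106 -2.895 -0.843
vertex -0.368 -3.297 -1.598
endloop
endfacet
facet normal 0.713 0.585 0.386
outer loop
vertex -1.409 -2.028 -1.599
vertex -1.106 -2.895 -0.843
vertex -0.671 -2.429 -2.355
endloop
endfacet

endsolid


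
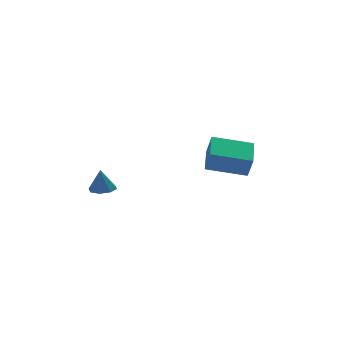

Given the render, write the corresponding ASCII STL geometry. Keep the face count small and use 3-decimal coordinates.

solid 
facet normal 0.034 -0.115 -0.993
outer loop
vertex -3.052 -0.231 -1.577
vertex -3.451 -0.703 -1.536
vertex -3.504 -0.09 -1.609
endloop
endfacet
facet normal 0.253 0.894 0.370
outer loop
vertex -3.052 -0.231 -1.577
vertex -3.504 -0.09 -1.609
vertex -3.489 -0.577 -0.444
endloop
endfacet
facet normal 0.034 -0.115 -0.993
outer loop
vertex -3.504 -0.09 -1.609
vertex -3.451 -0.703 -1.536
vertex -3.925 -0.308 -1.598
endloop
endfacet
facet normal -0.423 0.834 0.354
outer loop
vertex -3.504 -0.09 -1.609
vertex -3.925 -0.308 -1.598
vertex -3.489 -0.577 -0.444
endloop
endfacet
facet normal 0.034 -0.115 -0.993
outer loop
vertex -3.925 -0.308 -1.598
vertex -3.451 -0.703 -1.536
vertex -4.069 -0.758 -1.551
endloop
endfacet
facet normal -0.860 0.317 0.399
outer loop
vertex -3.925 -0.308 -1.598
vertex -4.069 -0.758 -1.551
vertex -3.489 -0.577 -0.444
endloop
endfacet
facet normal 0.034 -0.115 -0.993
outer loop
vertex -4.069 -0.758 -1.551
vertex -3.451 -0.703 -1.536
vertex -3.851 -1.175 -1.495
endloop
endfacet
facet normal -0.803 -0.355 0.479
outer loop
vertex -4.069 -0.758 -1.551
vertex -3.851 -1.175 -1.495
vertex -3.489 -0.577 -0.444
endloop
endfacet
facet normal 0.034 -0.115 -0.993
outer loop
vertex -3.851 -1.175 -1.495
vertex -3.451 -0.703 -1.536
vertex -3.399 -1.316 -1.463
endloop
endfacet
facet normal -0.284 -0.788 0.546
outer loop
vertex -3.851 -1.175 -1.495
vertex -3.399 -1.316 -1.463
vertex -3.489 -0.577 -0.444
endloop
endfacet
facet normal 0.034 -0.115 -0.993
outer loop
vertex -3.399 -1.316 -1.463
vertex -3.451 -0.703 -1.536
vertex -2.978 -1.098 -1.474
endloop
endfacet
facet normal 0.392 -0.728 0.563
outer loop
vertex -3.399 -1.316 -1.463
vertex -2.978 -1.098 -1.474
vertex -3.489 -0.577 -0.444
endloop
endfacet
facet normal 0.034 -0.115 -0.993
outer loop
vertex -2.978 -1.098 -1.474
vertex -3.451 -0.703 -1.536
vertex -2.834 -0.648 -1.521
endloop
endfacet
facet normal 0.829 -0.211 0.518
outer loop
vertex -2.978 -1.098 -1.474
vertex -2.834 -0.648 -1.521
vertex -3.489 -0.577 -0.444
endloop
endfacet
facet normal 0.034 -0.115 -0.993
outer loop
vertex -2.834 -0.648 -1.521
vertex -3.451 -0.703 -1.536
vertex -3.052 -0.231 -1.577
endloop
endfacet
facet normal 0.771 0.462 0.438
outer loop
vertex -2.834 -0.648 -1.521
vertex -3.052 -0.231 -1.577
vertex -3.489 -0.577 -0.444
endloop
endfacet
facet normal -0.524 -0.822 -0.225
outer loop
vertex 2.303 -3.503 -0.03
vertex 0.714 -2.599 0.366
vertex 2.232 -3.177 -1.057
endloop
endfacet
facet normal 0.850 -0.483 -0.212
outer loop
vertex 3.006 -1.961 -0.726
vertex 2.303 -3.503 -0.03
vertex 2.232 -3.177 -1.057
endloop
endfacet
facet normal -0.523 -0.822 -0.224
outer loop
vertex 2.232 -3.177 -1.057
vertex 0.714 -2.599 0.366
vertex 0.643 -2.274 -0.662
endloop
endfacet
facet normal -0.066 0.301 -0.951
outer loop
vertex 0.643 -2.274 -0.662
vertex 3.006 -1.961 -0.726
vertex 2.232 -3.177 -1.057
endloop
endfacet
facet normal 0.066 -0.301 0.951
outer loop
vertex 2.303 -3.503 -0.03
vertex 1.488 -1.383 0.697
vertex 0.714 -2.599 0.366
endloop
endfacet
facet normal 0.850 -0.483 -0.211
outer loop
vertex 3.077 -2.286 0.302
vertex 2.303 -3.503 -0.03
vertex 3.006 -1.961 -0.726
endloop
endfacet
facet normal 0.065 -0.301 0.951
outer loop
vertex 3.077 -2.286 0.302
vertex 1.488 -1.383 0.697
vertex 2.303 -3.503 -0.03
endloop
endfacet
facet normal -0.850 0.483 0.211
outer loop
vertex 0.714 -2.599 0.366
vertex 1.488 -1.383 0.697
vertex 0.643 -2.274 -0.662
endloop
endfacet
facet normal -0.066 0.301 -0.951
outer loop
vertex 1.417 -1.057 -0.33
vertex 3.006 -1.961 -0.726
vertex 0.643 -2.274 -0.662
endloop
endfacet
facet normal -0.850 0.483 0.212
outer loop
vertex 0.643 -2.274 -0.662
vertex 1.488 -1.383 0.697
vertex 1.417 -1.057 -0.33
endloop
endfacet
facet normal 0.523 0.822 0.224
outer loop
vertex 1.417 -1.057 -0.33
vertex 3.077 -2.286 0.302
vertex 3.006 -1.961 -0.726
endloop
endfacet
facet normal 0.523 0.822 0.225
outer loop
vertex 1.488 -1.383 0.697
vertex 3.077 -2.286 0.302
vertex 1.417 -1.057 -0.33
endloop
endfacet

endsolid


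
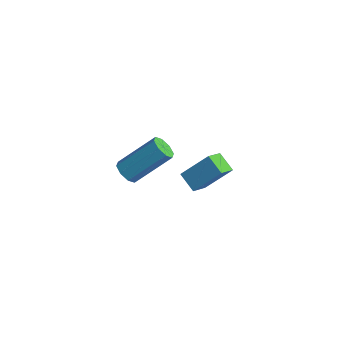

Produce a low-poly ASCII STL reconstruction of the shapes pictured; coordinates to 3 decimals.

solid 
facet normal -0.452 -0.555 -0.699
outer loop
vertex 1.186 1.169 -4.38
vertex 0.259 1.294 -3.88
vertex 0.974 2.141 -5.015
endloop
endfacet
facet normal 0.874 -0.118 -0.472
outer loop
vertex 1.761 3.106 -3.8
vertex 1.186 1.169 -4.38
vertex 0.974 2.141 -5.015
endloop
endfacet
facet normal -0.452 -0.555 -0.699
outer loop
vertex 0.974 2.141 -5.015
vertex 0.259 1.294 -3.88
vertex 0.048 2.266 -4.515
endloop
endfacet
facet normal -0.179 0.824 -0.538
outer loop
vertex 0.048 2.266 -4.515
vertex 1.761 3.106 -3.8
vertex 0.974 2.141 -5.015
endloop
endfacet
facet normal 0.179 -0.824 0.538
outer loop
vertex 1.186 1.169 -4.38
vertex 1.046 2.259 -2.665
vertex 0.259 1.294 -3.88
endloop
endfacet
facet normal 0.874 -0.118 -0.471
outer loop
vertex 1.972 2.134 -3.165
vertex 1.186 1.169 -4.38
vertex 1.761 3.106 -3.8
endloop
endfacet
facet normal 0.179 -0.824 0.538
outer loop
vertex 1.972 2.134 -3.165
vertex 1.046 2.259 -2.665
vertex 1.186 1.169 -4.38
endloop
endfacet
facet normal -0.874 0.119 0.472
outer loop
vertex 0.259 1.294 -3.88
vertex 1.046 2.259 -2.665
vertex 0.048 2.266 -4.515
endloop
endfacet
facet normal -0.179 0.824 -0.538
outer loop
vertex 0.834 3.231 -3.3
vertex 1.761 3.106 -3.8
vertex 0.048 2.266 -4.515
endloop
endfacet
facet normal -0.874 0.118 0.472
outer loop
vertex 0.048 2.266 -4.515
vertex 1.046 2.259 -2.665
vertex 0.834 3.231 -3.3
endloop
endfacet
facet normal 0.452 0.555 0.699
outer loop
vertex 0.834 3.231 -3.3
vertex 1.972 2.134 -3.165
vertex 1.761 3.106 -3.8
endloop
endfacet
facet normal 0.452 0.555 0.698
outer loop
vertex 1.046 2.259 -2.665
vertex 1.972 2.134 -3.165
vertex 0.834 3.231 -3.3
endloop
endfacet
facet normal -0.408 -0.635 -0.656
outer loop
vertex 1.692 -2.775 -0.103
vertex 1.415 -3.077 0.362
vertex 1.262 -2.601 -0.004
endloop
endfacet
facet normal 0.108 0.679 -0.726
outer loop
vertex 1.692 -2.775 -0.103
vertex 1.262 -2.601 -0.004
vertex 2.561 -1.421 1.292
endloop
endfacet
facet normal 0.108 0.679 -0.726
outer loop
vertex 2.561 -1.421 1.292
vertex 1.262 -2.601 -0.004
vertex 2.131 -1.247 1.391
endloop
endfacet
facet normal 0.408 0.637 0.654
outer loop
vertex 2.561 -1.421 1.292
vertex 2.131 -1.247 1.391
vertex 2.285 -1.723 1.758
endloop
endfacet
facet normal -0.408 -0.635 -0.656
outer loop
vertex 1.262 -2.601 -0.004
vertex 1.415 -3.077 0.362
vertex 0.922 -2.706 0.309
endloop
endfacet
facet normal -0.565 0.740 -0.366
outer loop
vertex 1.262 -2.601 -0.004
vertex 0.922 -2.706 0.309
vertex 2.131 -1.247 1.391
endloop
endfacet
facet normal -0.566 0.739 -0.365
outer loop
vertex 2.131 -1.247 1.391
vertex 0.922 -2.706 0.309
vertex 1.791 -1.352 1.705
endloop
endfacet
facet normal 0.408 0.637 0.655
outer loop
vertex 2.131 -1.247 1.391
vertex 1.791 -1.352 1.705
vertex 2.285 -1.723 1.758
endloop
endfacet
facet normal -0.409 -0.636 -0.654
outer loop
vertex 0.922 -2.706 0.309
vertex 1.415 -3.077 0.362
vertex 0.871 -3.028 0.654
endloop
endfacet
facet normal -0.907 0.367 0.208
outer loop
vertex 0.922 -2.706 0.309
vertex 0.871 -3.028 0.654
vertex 1.791 -1.352 1.705
endloop
endfacet
facet normal -0.907 0.367 0.208
outer loop
vertex 1.791 -1.352 1.705
vertex 0.871 -3.028 0.654
vertex 1.74 -1.674 2.05
endloop
endfacet
facet normal 0.408 0.637 0.654
outer loop
vertex 1.791 -1.352 1.705
vertex 1.74 -1.674 2.05
vertex 2.285 -1.723 1.758
endloop
endfacet
facet normal -0.409 -0.636 -0.654
outer loop
vertex 0.871 -3.028 0.654
vertex 1.415 -3.077 0.362
vertex 1.139 -3.379 0.828
endloop
endfacet
facet normal -0.718 -0.220 0.661
outer loop
vertex 0.871 -3.028 0.654
vertex 1.139 -3.379 0.828
vertex 1.74 -1.674 2.05
endloop
endfacet
facet normal -0.717 -0.221 0.661
outer loop
vertex 1.74 -1.674 2.05
vertex 1.139 -3.379 0.828
vertex 2.008 -2.025 2.223
endloop
endfacet
facet normal 0.408 0.635 0.656
outer loop
vertex 1.74 -1.674 2.05
vertex 2.008 -2.025 2.223
vertex 2.285 -1.723 1.758
endloop
endfacet
facet normal -0.408 -0.637 -0.654
outer loop
vertex 1.139 -3.379 0.828
vertex 1.415 -3.077 0.362
vertex 1.569 -3.553 0.729
endloop
endfacet
facet normal -0.108 -0.679 0.726
outer loop
vertex 1.139 -3.379 0.828
vertex 1.569 -3.553 0.729
vertex 2.008 -2.025 2.223
endloop
endfacet
facet normal -0.108 -0.679 0.726
outer loop
vertex 2.008 -2.025 2.223
vertex 1.569 -3.553 0.729
vertex 2.438 -2.199 2.124
endloop
endfacet
facet normal 0.408 0.635 0.656
outer loop
vertex 2.008 -2.025 2.223
vertex 2.438 -2.199 2.124
vertex 2.285 -1.723 1.758
endloop
endfacet
facet normal -0.408 -0.637 -0.655
outer loop
vertex 1.569 -3.553 0.729
vertex 1.415 -3.077 0.362
vertex 1.909 -3.448 0.415
endloop
endfacet
facet normal 0.566 -0.739 0.365
outer loop
vertex 1.569 -3.553 0.729
vertex 1.909 -3.448 0.415
vertex 2.438 -2.199 2.124
endloop
endfacet
facet normal 0.565 -0.740 0.366
outer loop
vertex 2.438 -2.199 2.124
vertex 1.909 -3.448 0.415
vertex 2.778 -2.094 1.811
endloop
endfacet
facet normal 0.408 0.635 0.656
outer loop
vertex 2.438 -2.199 2.124
vertex 2.778 -2.094 1.811
vertex 2.285 -1.723 1.758
endloop
endfacet
facet normal -0.408 -0.637 -0.654
outer loop
vertex 1.909 -3.448 0.415
vertex 1.415 -3.077 0.362
vertex 1.96 -3.126 0.07
endloop
endfacet
facet normal 0.907 -0.367 -0.208
outer loop
vertex 1.909 -3.448 0.415
vertex 1.96 -3.126 0.07
vertex 2.778 -2.094 1.811
endloop
endfacet
facet normal 0.907 -0.367 -0.208
outer loop
vertex 2.778 -2.094 1.811
vertex 1.96 -3.126 0.07
vertex 2.829 -1.772 1.466
endloop
endfacet
facet normal 0.409 0.636 0.654
outer loop
vertex 2.778 -2.094 1.811
vertex 2.829 -1.772 1.466
vertex 2.285 -1.723 1.758
endloop
endfacet
facet normal -0.408 -0.635 -0.656
outer loop
vertex 1.96 -3.126 0.07
vertex 1.415 -3.077 0.362
vertex 1.692 -2.775 -0.103
endloop
endfacet
facet normal 0.717 0.222 -0.661
outer loop
vertex 1.96 -3.126 0.07
vertex 1.692 -2.775 -0.103
vertex 2.829 -1.772 1.466
endloop
endfacet
facet normal 0.718 0.220 -0.661
outer loop
vertex 2.829 -1.772 1.466
vertex 1.692 -2.775 -0.103
vertex 2.561 -1.421 1.292
endloop
endfacet
facet normal 0.409 0.636 0.654
outer loop
vertex 2.829 -1.772 1.466
vertex 2.561 -1.421 1.292
vertex 2.285 -1.723 1.758
endloop
endfacet

endsolid


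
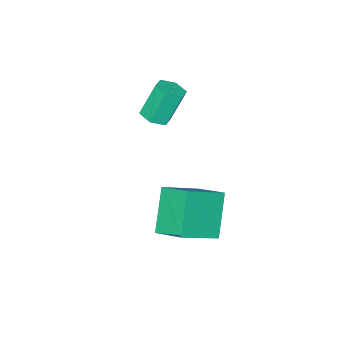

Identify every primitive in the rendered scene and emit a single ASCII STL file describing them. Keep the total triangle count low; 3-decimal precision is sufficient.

solid 
facet normal -0.817 0.227 -0.531
outer loop
vertex -2.248 1.824 -3.671
vertex -2.257 3.098 -3.113
vertex -1.077 2.496 -5.187
endloop
endfacet
facet normal 0.006 -0.916 -0.401
outer loop
vertex 0.557 2.042 -4.127
vertex -2.248 1.824 -3.671
vertex -1.077 2.496 -5.187
endloop
endfacet
facet normal -0.817 0.226 -0.530
outer loop
vertex -1.077 2.496 -5.187
vertex -2.257 3.098 -3.113
vertex -1.086 3.769 -4.63
endloop
endfacet
facet normal 0.577 0.331 -0.747
outer loop
vertex -1.086 3.769 -4.63
vertex 0.557 2.042 -4.127
vertex -1.077 2.496 -5.187
endloop
endfacet
facet normal -0.577 -0.331 0.747
outer loop
vertex -2.248 1.824 -3.671
vertex -0.623 2.644 -2.053
vertex -2.257 3.098 -3.113
endloop
endfacet
facet normal 0.006 -0.916 -0.401
outer loop
vertex -0.614 1.371 -2.61
vertex -2.248 1.824 -3.671
vertex 0.557 2.042 -4.127
endloop
endfacet
facet normal -0.577 -0.331 0.747
outer loop
vertex -0.614 1.371 -2.61
vertex -0.623 2.644 -2.053
vertex -2.248 1.824 -3.671
endloop
endfacet
facet normal -0.006 0.916 0.401
outer loop
vertex -2.257 3.098 -3.113
vertex -0.623 2.644 -2.053
vertex -1.086 3.769 -4.63
endloop
endfacet
facet normal 0.577 0.331 -0.747
outer loop
vertex 0.548 3.316 -3.569
vertex 0.557 2.042 -4.127
vertex -1.086 3.769 -4.63
endloop
endfacet
facet normal -0.006 0.916 0.401
outer loop
vertex -1.086 3.769 -4.63
vertex -0.623 2.644 -2.053
vertex 0.548 3.316 -3.569
endloop
endfacet
facet normal 0.817 -0.227 0.530
outer loop
vertex 0.548 3.316 -3.569
vertex -0.614 1.371 -2.61
vertex 0.557 2.042 -4.127
endloop
endfacet
facet normal 0.817 -0.226 0.531
outer loop
vertex -0.623 2.644 -2.053
vertex -0.614 1.371 -2.61
vertex 0.548 3.316 -3.569
endloop
endfacet
facet normal 0.374 -0.193 -0.907
outer loop
vertex -1.892 -0.824 -0.314
vertex -2.351 -0.435 -0.586
vertex -1.771 -0.181 -0.401
endloop
endfacet
facet normal 0.909 -0.117 0.400
outer loop
vertex -1.892 -0.824 -0.314
vertex -1.771 -0.181 -0.401
vertex -2.49 -0.513 1.138
endloop
endfacet
facet normal 0.909 -0.118 0.399
outer loop
vertex -2.49 -0.513 1.138
vertex -1.771 -0.181 -0.401
vertex -2.368 0.13 1.05
endloop
endfacet
facet normal -0.373 0.195 0.907
outer loop
vertex -2.49 -0.513 1.138
vertex -2.368 0.13 1.05
vertex -2.949 -0.125 0.866
endloop
endfacet
facet normal 0.374 -0.193 -0.907
outer loop
vertex -1.771 -0.181 -0.401
vertex -2.351 -0.435 -0.586
vertex -2.23 0.207 -0.673
endloop
endfacet
facet normal 0.614 0.785 0.084
outer loop
vertex -1.771 -0.181 -0.401
vertex -2.23 0.207 -0.673
vertex -2.368 0.13 1.05
endloop
endfacet
facet normal 0.613 0.786 0.084
outer loop
vertex -2.368 0.13 1.05
vertex -2.23 0.207 -0.673
vertex -2.828 0.518 0.778
endloop
endfacet
facet normal -0.373 0.194 0.907
outer loop
vertex -2.368 0.13 1.05
vertex -2.828 0.518 0.778
vertex -2.949 -0.125 0.866
endloop
endfacet
facet normal 0.374 -0.193 -0.907
outer loop
vertex -2.23 0.207 -0.673
vertex -2.351 -0.435 -0.586
vertex -2.81 -0.047 -0.858
endloop
endfacet
facet normal -0.295 0.902 -0.315
outer loop
vertex -2.23 0.207 -0.673
vertex -2.81 -0.047 -0.858
vertex -2.828 0.518 0.778
endloop
endfacet
facet normal -0.295 0.902 -0.315
outer loop
vertex -2.828 0.518 0.778
vertex -2.81 -0.047 -0.858
vertex -3.408 0.264 0.594
endloop
endfacet
facet normal -0.373 0.194 0.907
outer loop
vertex -2.828 0.518 0.778
vertex -3.408 0.264 0.594
vertex -2.949 -0.125 0.866
endloop
endfacet
facet normal 0.373 -0.195 -0.907
outer loop
vertex -2.81 -0.047 -0.858
vertex -2.351 -0.435 -0.586
vertex -2.932 -0.69 -0.77
endloop
endfacet
facet normal -0.909 0.118 -0.400
outer loop
vertex -2.81 -0.047 -0.858
vertex -2.932 -0.69 -0.77
vertex -3.408 0.264 0.594
endloop
endfacet
facet normal -0.909 0.117 -0.399
outer loop
vertex -3.408 0.264 0.594
vertex -2.932 -0.69 -0.77
vertex -3.529 -0.379 0.681
endloop
endfacet
facet normal -0.374 0.193 0.907
outer loop
vertex -3.408 0.264 0.594
vertex -3.529 -0.379 0.681
vertex -2.949 -0.125 0.866
endloop
endfacet
facet normal 0.373 -0.194 -0.907
outer loop
vertex -2.932 -0.69 -0.77
vertex -2.351 -0.435 -0.586
vertex -2.472 -1.078 -0.498
endloop
endfacet
facet normal -0.613 -0.786 -0.084
outer loop
vertex -2.932 -0.69 -0.77
vertex -2.472 -1.078 -0.498
vertex -3.529 -0.379 0.681
endloop
endfacet
facet normal -0.614 -0.785 -0.085
outer loop
vertex -3.529 -0.379 0.681
vertex -2.472 -1.078 -0.498
vertex -3.07 -0.767 0.953
endloop
endfacet
facet normal -0.374 0.193 0.907
outer loop
vertex -3.529 -0.379 0.681
vertex -3.07 -0.767 0.953
vertex -2.949 -0.125 0.866
endloop
endfacet
facet normal 0.373 -0.194 -0.907
outer loop
vertex -2.472 -1.078 -0.498
vertex -2.351 -0.435 -0.586
vertex -1.892 -0.824 -0.314
endloop
endfacet
facet normal 0.295 -0.902 0.315
outer loop
vertex -2.472 -1.078 -0.498
vertex -1.892 -0.824 -0.314
vertex -3.07 -0.767 0.953
endloop
endfacet
facet normal 0.295 -0.902 0.315
outer loop
vertex -3.07 -0.767 0.953
vertex -1.892 -0.824 -0.314
vertex -2.49 -0.513 1.138
endloop
endfacet
facet normal -0.374 0.193 0.907
outer loop
vertex -3.07 -0.767 0.953
vertex -2.49 -0.513 1.138
vertex -2.949 -0.125 0.866
endloop
endfacet

endsolid


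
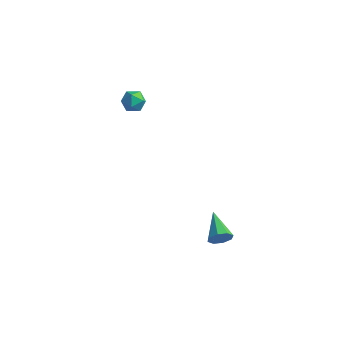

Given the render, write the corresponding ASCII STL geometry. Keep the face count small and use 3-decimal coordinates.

solid 
facet normal 0.630 -0.724 -0.280
outer loop
vertex 3.716 -1.974 -2.078
vertex 3.405 -2.048 -2.586
vertex 3.87 -1.708 -2.419
endloop
endfacet
facet normal 0.446 0.597 0.667
outer loop
vertex 3.716 -1.974 -2.078
vertex 3.87 -1.708 -2.419
vertex 2.435 -0.932 -2.154
endloop
endfacet
facet normal 0.630 -0.724 -0.280
outer loop
vertex 3.87 -1.708 -2.419
vertex 3.405 -2.048 -2.586
vertex 3.752 -1.641 -2.858
endloop
endfacet
facet normal 0.477 0.879 0.006
outer loop
vertex 3.87 -1.708 -2.419
vertex 3.752 -1.641 -2.858
vertex 2.435 -0.932 -2.154
endloop
endfacet
facet normal 0.630 -0.724 -0.280
outer loop
vertex 3.752 -1.641 -2.858
vertex 3.405 -2.048 -2.586
vertex 3.43 -1.813 -3.137
endloop
endfacet
facet normal 0.102 0.790 -0.605
outer loop
vertex 3.752 -1.641 -2.858
vertex 3.43 -1.813 -3.137
vertex 2.435 -0.932 -2.154
endloop
endfacet
facet normal 0.630 -0.724 -0.280
outer loop
vertex 3.43 -1.813 -3.137
vertex 3.405 -2.048 -2.586
vertex 3.094 -2.122 -3.094
endloop
endfacet
facet normal -0.455 0.383 -0.804
outer loop
vertex 3.43 -1.813 -3.137
vertex 3.094 -2.122 -3.094
vertex 2.435 -0.932 -2.154
endloop
endfacet
facet normal 0.629 -0.725 -0.280
outer loop
vertex 3.094 -2.122 -3.094
vertex 3.405 -2.048 -2.586
vertex 2.939 -2.388 -2.753
endloop
endfacet
facet normal -0.872 -0.105 -0.478
outer loop
vertex 3.094 -2.122 -3.094
vertex 2.939 -2.388 -2.753
vertex 2.435 -0.932 -2.154
endloop
endfacet
facet normal 0.629 -0.725 -0.280
outer loop
vertex 2.939 -2.388 -2.753
vertex 3.405 -2.048 -2.586
vertex 3.057 -2.455 -2.314
endloop
endfacet
facet normal -0.903 -0.388 0.184
outer loop
vertex 2.939 -2.388 -2.753
vertex 3.057 -2.455 -2.314
vertex 2.435 -0.932 -2.154
endloop
endfacet
facet normal 0.629 -0.725 -0.280
outer loop
vertex 3.057 -2.455 -2.314
vertex 3.405 -2.048 -2.586
vertex 3.379 -2.284 -2.034
endloop
endfacet
facet normal -0.530 -0.300 0.793
outer loop
vertex 3.057 -2.455 -2.314
vertex 3.379 -2.284 -2.034
vertex 2.435 -0.932 -2.154
endloop
endfacet
facet normal 0.630 -0.724 -0.280
outer loop
vertex 3.379 -2.284 -2.034
vertex 3.405 -2.048 -2.586
vertex 3.716 -1.974 -2.078
endloop
endfacet
facet normal 0.030 0.109 0.994
outer loop
vertex 3.379 -2.284 -2.034
vertex 3.716 -1.974 -2.078
vertex 2.435 -0.932 -2.154
endloop
endfacet
facet normal -0.409 0.830 0.380
outer loop
vertex -3.425 2.276 0.921
vertex -3.688 1.925 1.404
vertex -3.094 2.185 1.476
endloop
endfacet
facet normal 0.200 0.979 0.041
outer loop
vertex -3.425 2.276 0.921
vertex -3.094 2.185 1.476
vertex -2.786 2.146 0.903
endloop
endfacet
facet normal 0.137 0.760 -0.636
outer loop
vertex -3.425 2.276 0.921
vertex -2.786 2.146 0.903
vertex -3.189 1.862 0.477
endloop
endfacet
facet normal -0.513 0.474 -0.715
outer loop
vertex -3.425 2.276 0.921
vertex -3.189 1.862 0.477
vertex -3.746 1.725 0.786
endloop
endfacet
facet normal -0.851 0.517 -0.088
outer loop
vertex -3.425 2.276 0.921
vertex -3.746 1.725 0.786
vertex -3.688 1.925 1.404
endloop
endfacet
facet normal 0.721 0.600 0.347
outer loop
vertex -2.786 2.146 0.903
vertex -3.094 2.185 1.476
vertex -2.654 1.715 1.374
endloop
endfacet
facet normal -0.265 0.357 0.896
outer loop
vertex -3.094 2.185 1.476
vertex -3.688 1.925 1.404
vertex -3.211 1.578 1.683
endloop
endfacet
facet normal -0.979 -0.147 0.140
outer loop
vertex -3.688 1.925 1.404
vertex -3.746 1.725 0.786
vertex -3.614 1.294 1.257
endloop
endfacet
facet normal -0.433 -0.215 -0.875
outer loop
vertex -3.746 1.725 0.786
vertex -3.189 1.862 0.477
vertex -3.306 1.255 0.684
endloop
endfacet
facet normal 0.617 0.246 -0.748
outer loop
vertex -3.189 1.862 0.477
vertex -2.786 2.146 0.903
vertex -2.712 1.515 0.756
endloop
endfacet
facet normal 0.513 -0.474 0.715
outer loop
vertex -2.975 1.164 1.239
vertex -2.654 1.715 1.374
vertex -3.211 1.578 1.683
endloop
endfacet
facet normal -0.137 -0.760 0.636
outer loop
vertex -2.975 1.164 1.239
vertex -3.211 1.578 1.683
vertex -3.614 1.294 1.257
endloop
endfacet
facet normal -0.200 -0.979 -0.041
outer loop
vertex -2.975 1.164 1.239
vertex -3.614 1.294 1.257
vertex -3.306 1.255 0.684
endloop
endfacet
facet normal 0.409 -0.830 -0.380
outer loop
vertex -2.975 1.164 1.239
vertex -3.306 1.255 0.684
vertex -2.712 1.515 0.756
endloop
endfacet
facet normal 0.851 -0.517 0.088
outer loop
vertex -2.975 1.164 1.239
vertex -2.712 1.515 0.756
vertex -2.654 1.715 1.374
endloop
endfacet
facet normal 0.433 0.215 0.875
outer loop
vertex -3.211 1.578 1.683
vertex -2.654 1.715 1.374
vertex -3.094 2.185 1.476
endloop
endfacet
facet normal -0.617 -0.246 0.748
outer loop
vertex -3.614 1.294 1.257
vertex -3.211 1.578 1.683
vertex -3.688 1.925 1.404
endloop
endfacet
facet normal -0.721 -0.600 -0.347
outer loop
vertex -3.306 1.255 0.684
vertex -3.614 1.294 1.257
vertex -3.746 1.725 0.786
endloop
endfacet
facet normal 0.265 -0.357 -0.896
outer loop
vertex -2.712 1.515 0.756
vertex -3.306 1.255 0.684
vertex -3.189 1.862 0.477
endloop
endfacet
facet normal 0.979 0.147 -0.140
outer loop
vertex -2.654 1.715 1.374
vertex -2.712 1.515 0.756
vertex -2.786 2.146 0.903
endloop
endfacet

endsolid


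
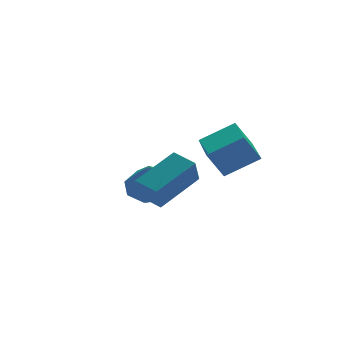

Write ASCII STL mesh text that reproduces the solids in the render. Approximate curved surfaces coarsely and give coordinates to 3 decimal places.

solid 
facet normal -0.869 -0.251 -0.427
outer loop
vertex -2.088 -1.547 -1.145
vertex -2.455 -0.68 -0.908
vertex -1.736 -1.136 -2.103
endloop
endfacet
facet normal 0.378 -0.893 -0.244
outer loop
vertex -0.085 -0.66 -1.292
vertex -2.088 -1.547 -1.145
vertex -1.736 -1.136 -2.103
endloop
endfacet
facet normal -0.869 -0.250 -0.427
outer loop
vertex -1.736 -1.136 -2.103
vertex -2.455 -0.68 -0.908
vertex -2.102 -0.27 -1.866
endloop
endfacet
facet normal 0.320 0.374 -0.871
outer loop
vertex -2.102 -0.27 -1.866
vertex -0.085 -0.66 -1.292
vertex -1.736 -1.136 -2.103
endloop
endfacet
facet normal -0.320 -0.373 0.871
outer loop
vertex -2.088 -1.547 -1.145
vertex -0.804 -0.204 -0.097
vertex -2.455 -0.68 -0.908
endloop
endfacet
facet normal 0.378 -0.893 -0.243
outer loop
vertex -0.438 -1.07 -0.334
vertex -2.088 -1.547 -1.145
vertex -0.085 -0.66 -1.292
endloop
endfacet
facet normal -0.320 -0.374 0.871
outer loop
vertex -0.438 -1.07 -0.334
vertex -0.804 -0.204 -0.097
vertex -2.088 -1.547 -1.145
endloop
endfacet
facet normal -0.377 0.894 0.243
outer loop
vertex -2.455 -0.68 -0.908
vertex -0.804 -0.204 -0.097
vertex -2.102 -0.27 -1.866
endloop
endfacet
facet normal 0.320 0.373 -0.871
outer loop
vertex -0.452 0.207 -1.055
vertex -0.085 -0.66 -1.292
vertex -2.102 -0.27 -1.866
endloop
endfacet
facet normal -0.378 0.893 0.244
outer loop
vertex -2.102 -0.27 -1.866
vertex -0.804 -0.204 -0.097
vertex -0.452 0.207 -1.055
endloop
endfacet
facet normal 0.869 0.251 0.427
outer loop
vertex -0.452 0.207 -1.055
vertex -0.438 -1.07 -0.334
vertex -0.085 -0.66 -1.292
endloop
endfacet
facet normal 0.869 0.250 0.427
outer loop
vertex -0.804 -0.204 -0.097
vertex -0.438 -1.07 -0.334
vertex -0.452 0.207 -1.055
endloop
endfacet
facet normal -0.478 0.182 0.859
outer loop
vertex 1.04 -1.683 0.809
vertex 1.612 0.012 0.768
vertex -0.146 -1.301 0.069
endloop
endfacet
facet normal -0.319 -0.947 0.023
outer loop
vertex 0.408 -1.512 -0.928
vertex 1.04 -1.683 0.809
vertex -0.146 -1.301 0.069
endloop
endfacet
facet normal -0.478 0.182 0.859
outer loop
vertex -0.146 -1.301 0.069
vertex 1.612 0.012 0.768
vertex 0.426 0.395 0.027
endloop
endfacet
facet normal -0.819 0.263 -0.511
outer loop
vertex 0.426 0.395 0.027
vertex 0.408 -1.512 -0.928
vertex -0.146 -1.301 0.069
endloop
endfacet
facet normal 0.818 -0.264 0.511
outer loop
vertex 1.04 -1.683 0.809
vertex 2.166 -0.199 -0.229
vertex 1.612 0.012 0.768
endloop
endfacet
facet normal -0.320 -0.947 0.023
outer loop
vertex 1.594 -1.895 -0.187
vertex 1.04 -1.683 0.809
vertex 0.408 -1.512 -0.928
endloop
endfacet
facet normal 0.818 -0.263 0.511
outer loop
vertex 1.594 -1.895 -0.187
vertex 2.166 -0.199 -0.229
vertex 1.04 -1.683 0.809
endloop
endfacet
facet normal 0.320 0.947 -0.023
outer loop
vertex 1.612 0.012 0.768
vertex 2.166 -0.199 -0.229
vertex 0.426 0.395 0.027
endloop
endfacet
facet normal -0.818 0.264 -0.511
outer loop
vertex 0.98 0.183 -0.969
vertex 0.408 -1.512 -0.928
vertex 0.426 0.395 0.027
endloop
endfacet
facet normal 0.320 0.947 -0.024
outer loop
vertex 0.426 0.395 0.027
vertex 2.166 -0.199 -0.229
vertex 0.98 0.183 -0.969
endloop
endfacet
facet normal 0.478 -0.182 -0.859
outer loop
vertex 0.98 0.183 -0.969
vertex 1.594 -1.895 -0.187
vertex 0.408 -1.512 -0.928
endloop
endfacet
facet normal 0.478 -0.182 -0.859
outer loop
vertex 2.166 -0.199 -0.229
vertex 1.594 -1.895 -0.187
vertex 0.98 0.183 -0.969
endloop
endfacet
facet normal 0.267 0.424 -0.866
outer loop
vertex 0.425 3.591 -2.55
vertex -0.153 2.954 -3.04
vertex -0.282 3.85 -2.641
endloop
endfacet
facet normal 0.068 0.490 0.869
outer loop
vertex 0.425 3.591 -2.55
vertex -0.282 3.85 -2.641
vertex -0.547 2.326 -1.76
endloop
endfacet
facet normal 0.267 0.424 -0.865
outer loop
vertex -0.282 3.85 -2.641
vertex -0.153 2.954 -3.04
vertex -0.912 3.584 -2.966
endloop
endfacet
facet normal -0.554 0.487 0.675
outer loop
vertex -0.282 3.85 -2.641
vertex -0.912 3.584 -2.966
vertex -0.547 2.326 -1.76
endloop
endfacet
facet normal 0.267 0.423 -0.866
outer loop
vertex -0.912 3.584 -2.966
vertex -0.153 2.954 -3.04
vertex -1.098 2.949 -3.334
endloop
endfacet
facet normal -0.933 0.068 0.354
outer loop
vertex -0.912 3.584 -2.966
vertex -1.098 2.949 -3.334
vertex -0.547 2.326 -1.76
endloop
endfacet
facet normal 0.267 0.424 -0.865
outer loop
vertex -1.098 2.949 -3.334
vertex -0.153 2.954 -3.04
vertex -0.73 2.316 -3.531
endloop
endfacet
facet normal -0.848 -0.521 0.091
outer loop
vertex -1.098 2.949 -3.334
vertex -0.73 2.316 -3.531
vertex -0.547 2.326 -1.76
endloop
endfacet
facet normal 0.267 0.424 -0.865
outer loop
vertex -0.73 2.316 -3.531
vertex -0.153 2.954 -3.04
vertex -0.024 2.057 -3.44
endloop
endfacet
facet normal -0.349 -0.936 0.041
outer loop
vertex -0.73 2.316 -3.531
vertex -0.024 2.057 -3.44
vertex -0.547 2.326 -1.76
endloop
endfacet
facet normal 0.267 0.424 -0.865
outer loop
vertex -0.024 2.057 -3.44
vertex -0.153 2.954 -3.04
vertex 0.607 2.323 -3.115
endloop
endfacet
facet normal 0.273 -0.933 0.234
outer loop
vertex -0.024 2.057 -3.44
vertex 0.607 2.323 -3.115
vertex -0.547 2.326 -1.76
endloop
endfacet
facet normal 0.266 0.423 -0.866
outer loop
vertex 0.607 2.323 -3.115
vertex -0.153 2.954 -3.04
vertex 0.793 2.959 -2.747
endloop
endfacet
facet normal 0.653 -0.513 0.557
outer loop
vertex 0.607 2.323 -3.115
vertex 0.793 2.959 -2.747
vertex -0.547 2.326 -1.76
endloop
endfacet
facet normal 0.266 0.425 -0.865
outer loop
vertex 0.793 2.959 -2.747
vertex -0.153 2.954 -3.04
vertex 0.425 3.591 -2.55
endloop
endfacet
facet normal 0.568 0.075 0.820
outer loop
vertex 0.793 2.959 -2.747
vertex 0.425 3.591 -2.55
vertex -0.547 2.326 -1.76
endloop
endfacet

endsolid


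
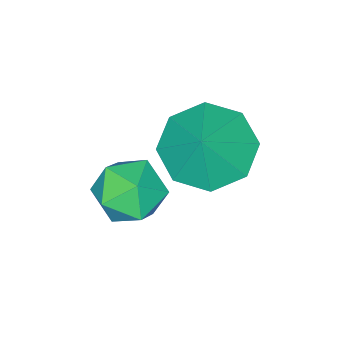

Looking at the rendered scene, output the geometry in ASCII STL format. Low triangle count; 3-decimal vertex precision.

solid 
facet normal -0.526 -0.300 -0.796
outer loop
vertex -0.484 1.85 -1.255
vertex -1.081 2.566 -1.13
vertex -0.283 2.443 -1.611
endloop
endfacet
facet normal 0.953 -0.176 0.246
outer loop
vertex -0.484 1.85 -1.255
vertex -0.283 2.443 -1.611
vertex -0.539 2.874 -0.31
endloop
endfacet
facet normal -0.526 -0.300 -0.796
outer loop
vertex -0.283 2.443 -1.611
vertex -1.081 2.566 -1.13
vertex -0.55 3.107 -1.685
endloop
endfacet
facet normal 0.924 0.378 0.057
outer loop
vertex -0.283 2.443 -1.611
vertex -0.55 3.107 -1.685
vertex -0.539 2.874 -0.31
endloop
endfacet
facet normal -0.526 -0.300 -0.796
outer loop
vertex -0.55 3.107 -1.685
vertex -1.081 2.566 -1.13
vertex -1.128 3.454 -1.434
endloop
endfacet
facet normal 0.552 0.823 0.135
outer loop
vertex -0.55 3.107 -1.685
vertex -1.128 3.454 -1.434
vertex -0.539 2.874 -0.31
endloop
endfacet
facet normal -0.527 -0.300 -0.795
outer loop
vertex -1.128 3.454 -1.434
vertex -1.081 2.566 -1.13
vertex -1.678 3.281 -1.004
endloop
endfacet
facet normal 0.057 0.899 0.434
outer loop
vertex -1.128 3.454 -1.434
vertex -1.678 3.281 -1.004
vertex -0.539 2.874 -0.31
endloop
endfacet
facet normal -0.526 -0.299 -0.796
outer loop
vertex -1.678 3.281 -1.004
vertex -1.081 2.566 -1.13
vertex -1.879 2.688 -0.648
endloop
endfacet
facet normal -0.275 0.562 0.780
outer loop
vertex -1.678 3.281 -1.004
vertex -1.879 2.688 -0.648
vertex -0.539 2.874 -0.31
endloop
endfacet
facet normal -0.526 -0.300 -0.795
outer loop
vertex -1.879 2.688 -0.648
vertex -1.081 2.566 -1.13
vertex -1.612 2.024 -0.574
endloop
endfacet
facet normal -0.246 0.009 0.969
outer loop
vertex -1.879 2.688 -0.648
vertex -1.612 2.024 -0.574
vertex -0.539 2.874 -0.31
endloop
endfacet
facet normal -0.527 -0.300 -0.795
outer loop
vertex -1.612 2.024 -0.574
vertex -1.081 2.566 -1.13
vertex -1.034 1.677 -0.826
endloop
endfacet
facet normal 0.126 -0.436 0.891
outer loop
vertex -1.612 2.024 -0.574
vertex -1.034 1.677 -0.826
vertex -0.539 2.874 -0.31
endloop
endfacet
facet normal -0.526 -0.300 -0.796
outer loop
vertex -1.034 1.677 -0.826
vertex -1.081 2.566 -1.13
vertex -0.484 1.85 -1.255
endloop
endfacet
facet normal 0.623 -0.512 0.591
outer loop
vertex -1.034 1.677 -0.826
vertex -0.484 1.85 -1.255
vertex -0.539 2.874 -0.31
endloop
endfacet
facet normal -0.375 0.570 0.731
outer loop
vertex 0.034 2.64 -1.558
vertex -0.075 2.015 -1.126
vertex 0.588 2.398 -1.085
endloop
endfacet
facet normal 0.108 0.931 0.349
outer loop
vertex 0.034 2.64 -1.558
vertex 0.588 2.398 -1.085
vertex 0.766 2.642 -1.79
endloop
endfacet
facet normal -0.108 0.937 -0.332
outer loop
vertex 0.034 2.64 -1.558
vertex 0.766 2.642 -1.79
vertex 0.212 2.409 -2.268
endloop
endfacet
facet normal -0.725 0.581 -0.371
outer loop
vertex 0.034 2.64 -1.558
vertex 0.212 2.409 -2.268
vertex -0.308 2.022 -1.857
endloop
endfacet
facet normal -0.890 0.354 0.287
outer loop
vertex 0.034 2.64 -1.558
vertex -0.308 2.022 -1.857
vertex -0.075 2.015 -1.126
endloop
endfacet
facet normal 0.725 0.573 0.381
outer loop
vertex 0.766 2.642 -1.79
vertex 0.588 2.398 -1.085
vertex 1.108 2.018 -1.503
endloop
endfacet
facet normal -0.056 -0.009 0.998
outer loop
vertex 0.588 2.398 -1.085
vertex -0.075 2.015 -1.126
vertex 0.588 1.631 -1.092
endloop
endfacet
facet normal -0.890 -0.359 0.280
outer loop
vertex -0.075 2.015 -1.126
vertex -0.308 2.022 -1.857
vertex 0.034 1.398 -1.57
endloop
endfacet
facet normal -0.623 0.007 -0.782
outer loop
vertex -0.308 2.022 -1.857
vertex 0.212 2.409 -2.268
vertex 0.212 1.642 -2.275
endloop
endfacet
facet normal 0.375 0.584 -0.720
outer loop
vertex 0.212 2.409 -2.268
vertex 0.766 2.642 -1.79
vertex 0.875 2.025 -2.234
endloop
endfacet
facet normal 0.725 -0.581 0.371
outer loop
vertex 0.766 1.4 -1.802
vertex 1.108 2.018 -1.503
vertex 0.588 1.631 -1.092
endloop
endfacet
facet normal 0.108 -0.937 0.332
outer loop
vertex 0.766 1.4 -1.802
vertex 0.588 1.631 -1.092
vertex 0.034 1.398 -1.57
endloop
endfacet
facet normal -0.108 -0.931 -0.349
outer loop
vertex 0.766 1.4 -1.802
vertex 0.034 1.398 -1.57
vertex 0.212 1.642 -2.275
endloop
endfacet
facet normal 0.375 -0.570 -0.731
outer loop
vertex 0.766 1.4 -1.802
vertex 0.212 1.642 -2.275
vertex 0.875 2.025 -2.234
endloop
endfacet
facet normal 0.890 -0.354 -0.287
outer loop
vertex 0.766 1.4 -1.802
vertex 0.875 2.025 -2.234
vertex 1.108 2.018 -1.503
endloop
endfacet
facet normal 0.623 -0.007 0.782
outer loop
vertex 0.588 1.631 -1.092
vertex 1.108 2.018 -1.503
vertex 0.588 2.398 -1.085
endloop
endfacet
facet normal -0.375 -0.584 0.720
outer loop
vertex 0.034 1.398 -1.57
vertex 0.588 1.631 -1.092
vertex -0.075 2.015 -1.126
endloop
endfacet
facet normal -0.725 -0.573 -0.381
outer loop
vertex 0.212 1.642 -2.275
vertex 0.034 1.398 -1.57
vertex -0.308 2.022 -1.857
endloop
endfacet
facet normal 0.056 0.009 -0.998
outer loop
vertex 0.875 2.025 -2.234
vertex 0.212 1.642 -2.275
vertex 0.212 2.409 -2.268
endloop
endfacet
facet normal 0.890 0.359 -0.280
outer loop
vertex 1.108 2.018 -1.503
vertex 0.875 2.025 -2.234
vertex 0.766 2.642 -1.79
endloop
endfacet

endsolid
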